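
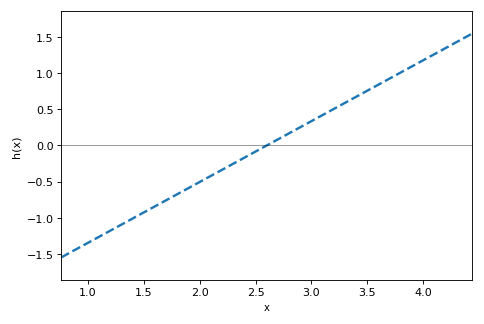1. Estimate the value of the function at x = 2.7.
0.084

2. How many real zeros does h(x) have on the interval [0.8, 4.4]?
1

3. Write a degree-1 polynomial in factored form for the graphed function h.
y = 0.84(x - 2.6)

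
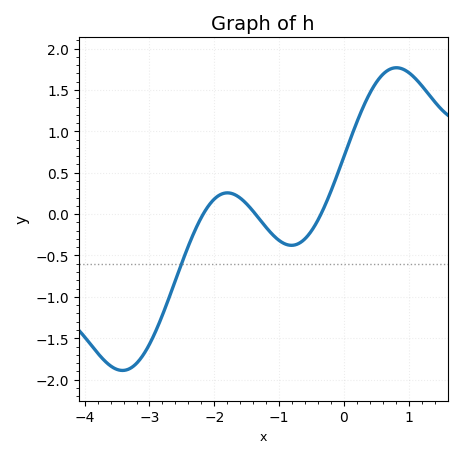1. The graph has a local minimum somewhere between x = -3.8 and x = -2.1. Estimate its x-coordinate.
-3.42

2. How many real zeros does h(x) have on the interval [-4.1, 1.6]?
3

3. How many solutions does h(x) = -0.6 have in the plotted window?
1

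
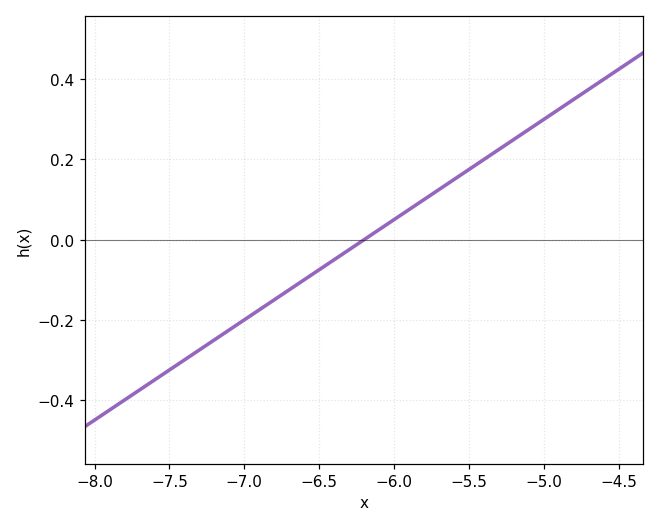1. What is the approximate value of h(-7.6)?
-0.34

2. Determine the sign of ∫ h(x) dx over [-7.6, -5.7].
negative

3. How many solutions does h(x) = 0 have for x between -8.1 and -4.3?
1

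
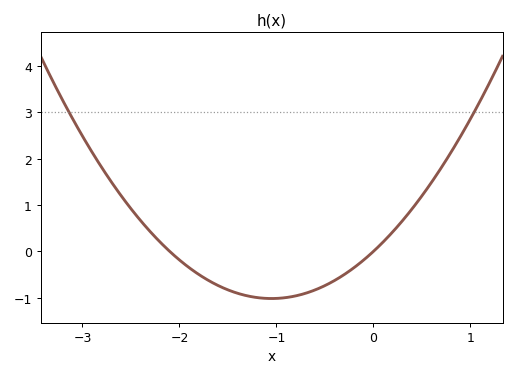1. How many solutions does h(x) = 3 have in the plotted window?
2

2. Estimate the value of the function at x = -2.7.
1.5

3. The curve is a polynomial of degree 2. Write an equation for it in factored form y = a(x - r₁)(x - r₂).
y = 0.92(x + 2.1)(x - 0)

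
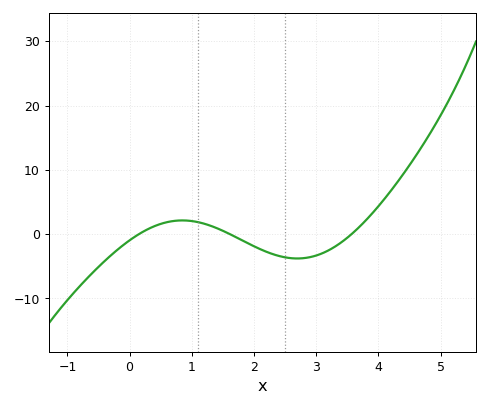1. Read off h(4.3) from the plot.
8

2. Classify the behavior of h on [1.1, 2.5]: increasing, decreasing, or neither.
decreasing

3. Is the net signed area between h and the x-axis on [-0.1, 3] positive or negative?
negative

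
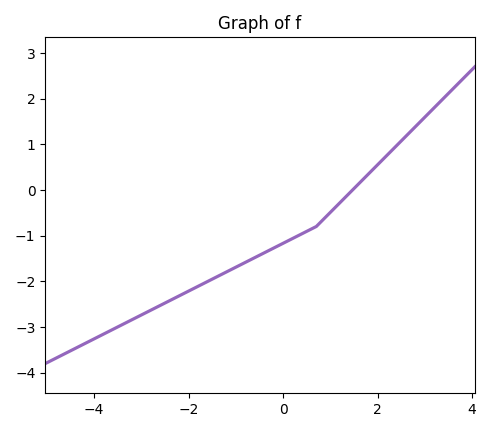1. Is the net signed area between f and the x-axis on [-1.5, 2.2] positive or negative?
negative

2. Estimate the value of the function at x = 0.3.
-1.01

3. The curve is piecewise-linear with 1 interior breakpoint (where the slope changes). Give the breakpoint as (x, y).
(0.7, -0.8)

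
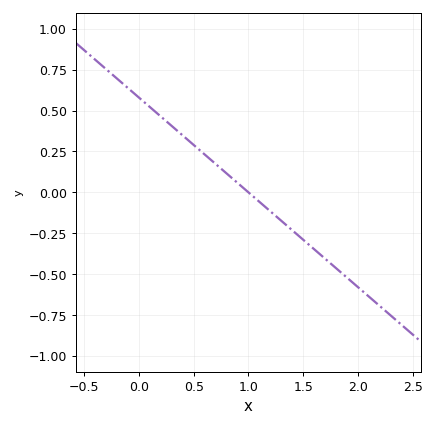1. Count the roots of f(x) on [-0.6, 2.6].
1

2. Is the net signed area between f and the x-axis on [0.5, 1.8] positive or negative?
negative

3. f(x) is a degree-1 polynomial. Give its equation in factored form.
y = -0.58(x - 1)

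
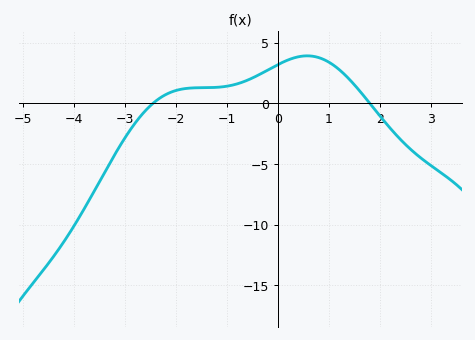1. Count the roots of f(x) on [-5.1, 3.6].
2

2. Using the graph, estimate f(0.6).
3.91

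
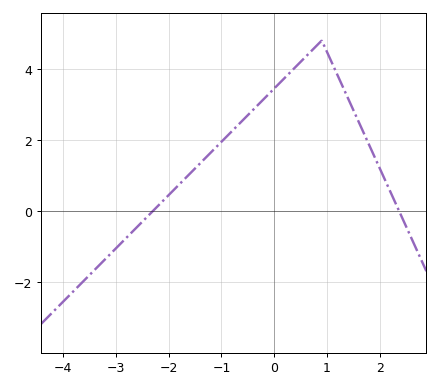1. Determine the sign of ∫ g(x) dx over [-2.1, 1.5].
positive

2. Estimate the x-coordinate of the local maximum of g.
0.9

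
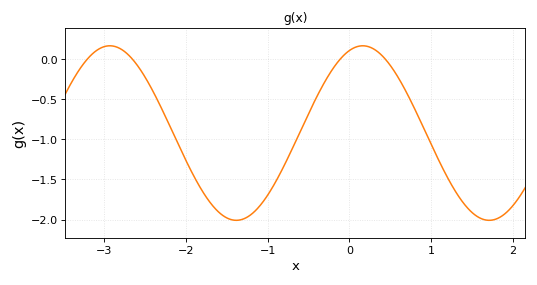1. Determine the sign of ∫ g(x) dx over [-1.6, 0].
negative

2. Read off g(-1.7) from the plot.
-1.8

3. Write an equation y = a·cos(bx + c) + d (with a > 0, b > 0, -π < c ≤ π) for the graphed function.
y = 1.09cos(2x - 0.33) - 0.92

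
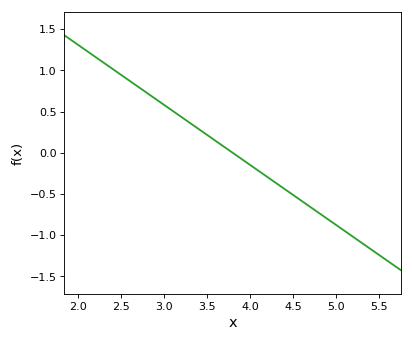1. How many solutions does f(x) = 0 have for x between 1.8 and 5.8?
1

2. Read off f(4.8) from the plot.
-0.73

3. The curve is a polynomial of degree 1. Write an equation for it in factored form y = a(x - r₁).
y = -0.73(x - 3.8)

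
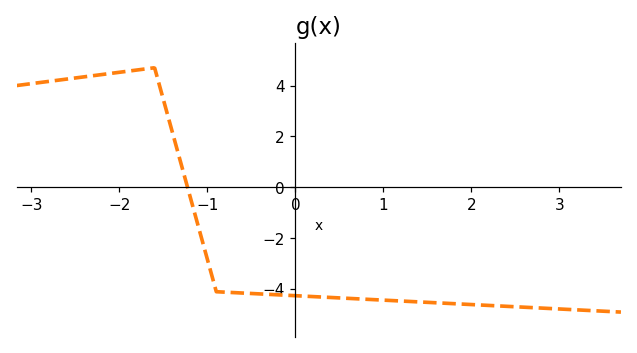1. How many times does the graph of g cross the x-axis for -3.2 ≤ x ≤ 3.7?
1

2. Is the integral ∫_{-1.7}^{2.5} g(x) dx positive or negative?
negative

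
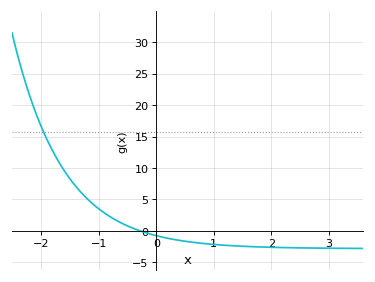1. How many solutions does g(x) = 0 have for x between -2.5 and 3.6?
1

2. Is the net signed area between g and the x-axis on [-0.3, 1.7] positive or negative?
negative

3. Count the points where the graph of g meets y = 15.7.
1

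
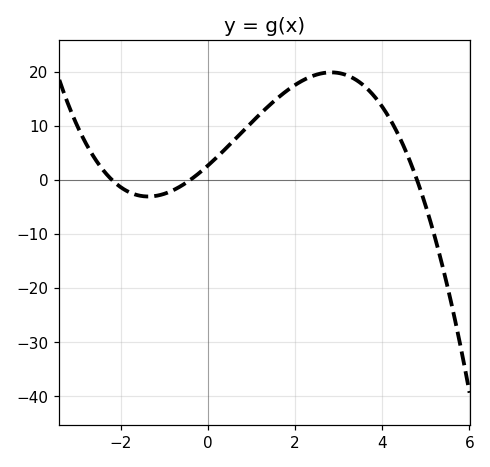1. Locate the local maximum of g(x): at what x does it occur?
2.8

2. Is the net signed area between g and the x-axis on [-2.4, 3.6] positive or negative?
positive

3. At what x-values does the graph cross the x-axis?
-2.2, -0.4, 4.8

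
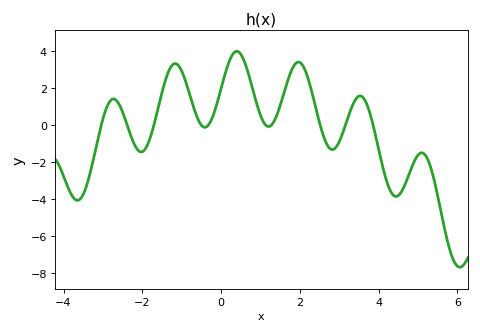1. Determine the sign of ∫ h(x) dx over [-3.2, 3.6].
positive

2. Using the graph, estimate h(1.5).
1.07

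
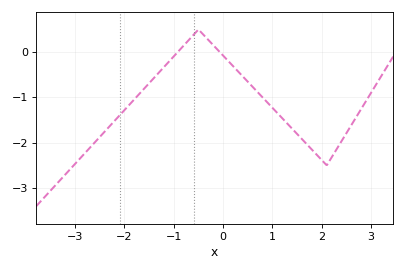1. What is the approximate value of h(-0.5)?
0.5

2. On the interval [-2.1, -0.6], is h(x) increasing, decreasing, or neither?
increasing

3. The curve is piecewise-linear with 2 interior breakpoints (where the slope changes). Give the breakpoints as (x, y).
(-0.5, 0.5); (2.1, -2.5)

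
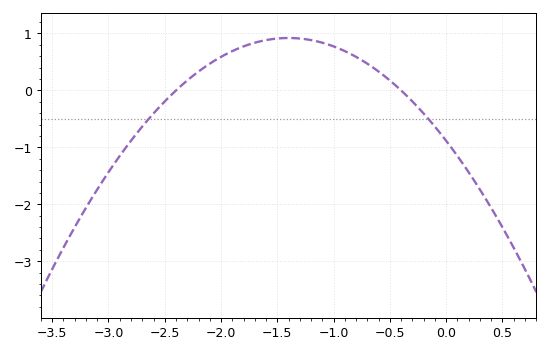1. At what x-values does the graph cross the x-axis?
-2.4, -0.4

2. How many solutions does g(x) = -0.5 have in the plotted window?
2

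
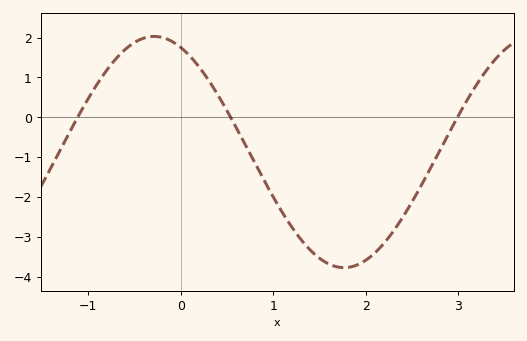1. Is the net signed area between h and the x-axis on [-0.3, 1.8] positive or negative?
negative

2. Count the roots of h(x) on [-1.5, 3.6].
3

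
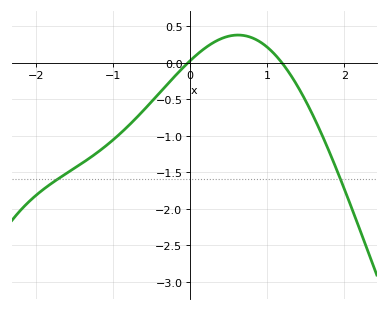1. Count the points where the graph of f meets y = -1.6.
2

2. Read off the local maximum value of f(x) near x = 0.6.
0.378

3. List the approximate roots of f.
-0.027, 1.19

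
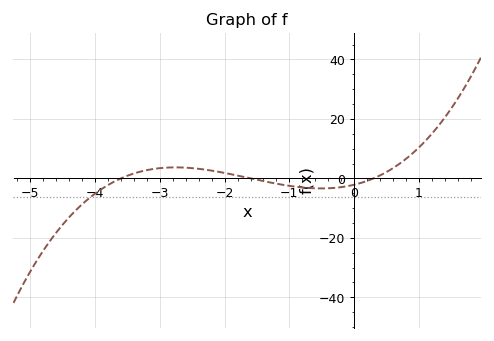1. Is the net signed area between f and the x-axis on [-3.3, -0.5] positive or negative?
positive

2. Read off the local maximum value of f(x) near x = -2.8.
4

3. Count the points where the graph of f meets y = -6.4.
1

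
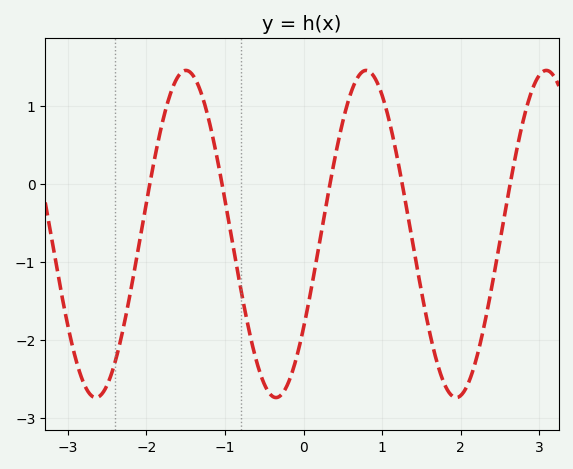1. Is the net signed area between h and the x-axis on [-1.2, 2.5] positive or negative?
negative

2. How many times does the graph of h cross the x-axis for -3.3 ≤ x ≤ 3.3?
5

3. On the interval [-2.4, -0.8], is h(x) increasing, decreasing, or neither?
neither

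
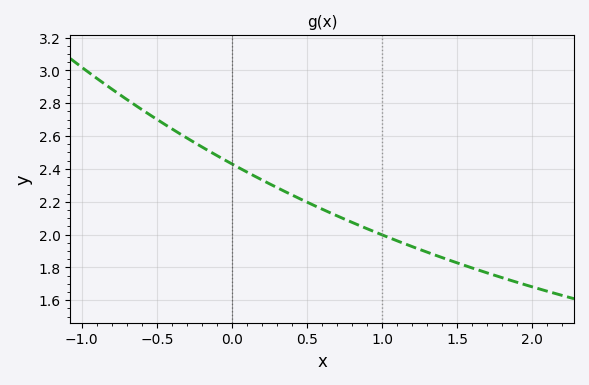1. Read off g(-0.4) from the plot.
2.64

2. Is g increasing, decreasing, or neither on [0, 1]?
decreasing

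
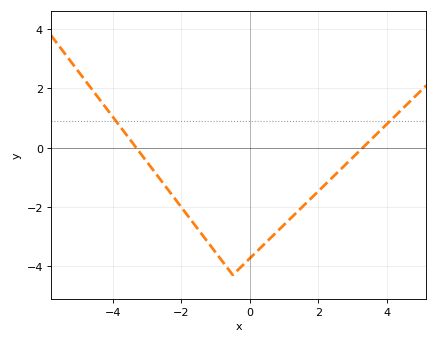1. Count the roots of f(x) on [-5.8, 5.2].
2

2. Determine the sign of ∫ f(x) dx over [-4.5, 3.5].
negative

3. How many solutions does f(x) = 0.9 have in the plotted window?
2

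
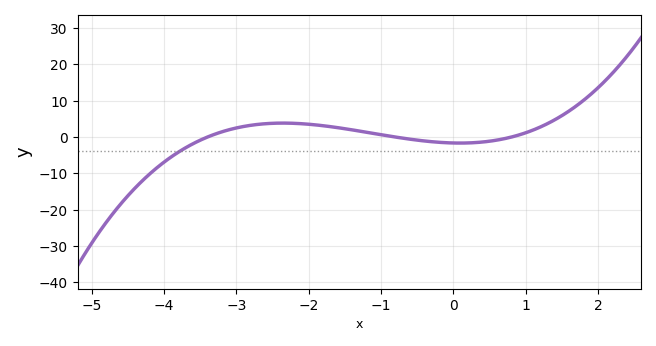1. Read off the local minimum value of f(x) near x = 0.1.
-1.65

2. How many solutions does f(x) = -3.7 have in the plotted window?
1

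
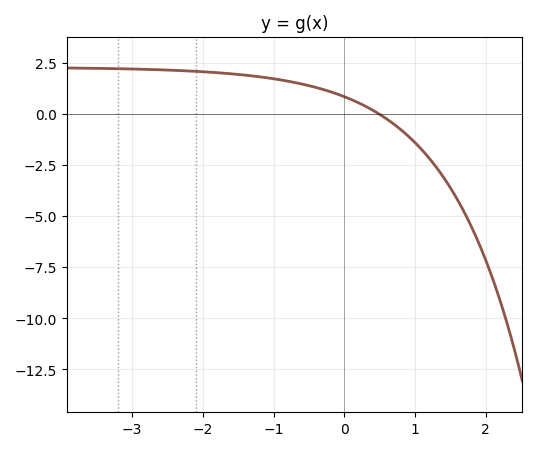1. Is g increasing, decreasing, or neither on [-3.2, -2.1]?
decreasing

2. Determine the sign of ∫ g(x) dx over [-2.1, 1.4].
positive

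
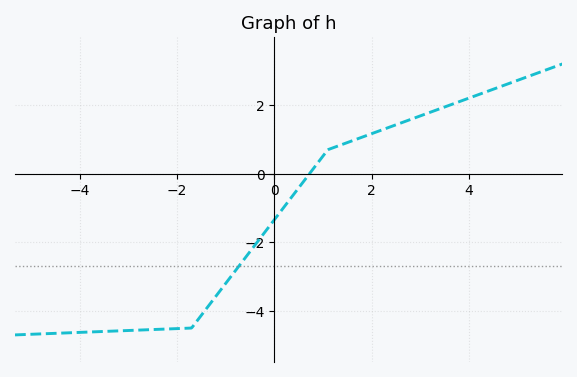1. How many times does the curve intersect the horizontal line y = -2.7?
1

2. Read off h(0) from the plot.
-1.4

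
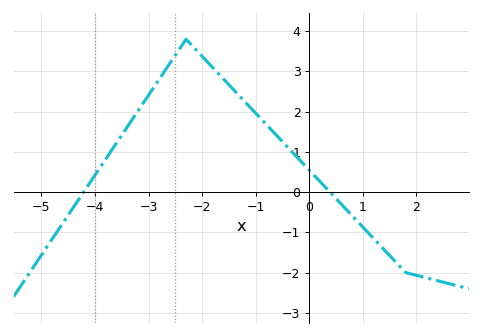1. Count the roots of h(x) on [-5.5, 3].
2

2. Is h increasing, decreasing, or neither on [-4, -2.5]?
increasing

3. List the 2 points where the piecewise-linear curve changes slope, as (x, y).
(-2.3, 3.8); (1.8, -2)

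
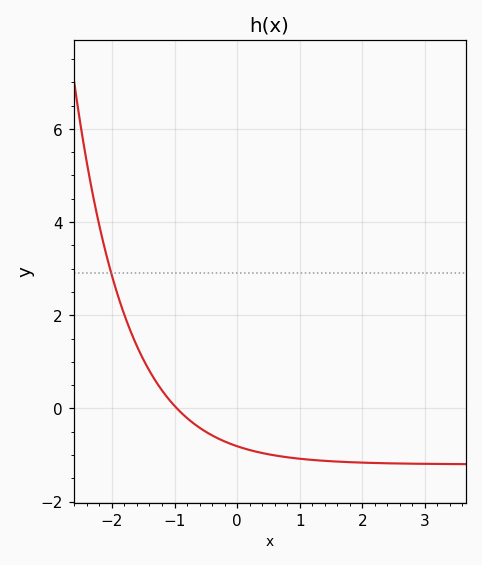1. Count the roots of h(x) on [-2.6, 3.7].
1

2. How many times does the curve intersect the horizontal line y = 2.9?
1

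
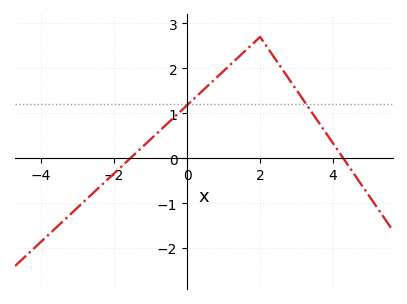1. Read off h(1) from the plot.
1.9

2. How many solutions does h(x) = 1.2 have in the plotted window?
2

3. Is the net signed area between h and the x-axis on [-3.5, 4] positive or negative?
positive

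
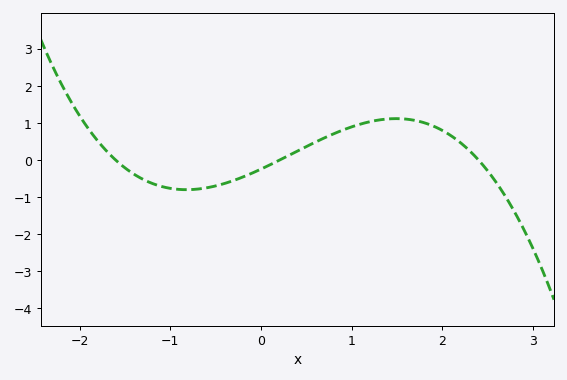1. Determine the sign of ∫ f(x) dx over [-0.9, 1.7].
positive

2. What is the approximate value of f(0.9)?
0.814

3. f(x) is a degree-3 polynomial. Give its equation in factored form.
y = -0.31(x + 1.6)(x - 0.2)(x - 2.4)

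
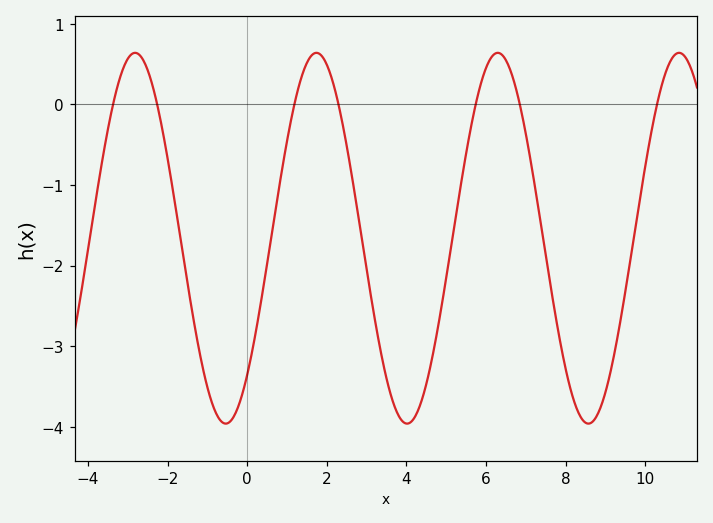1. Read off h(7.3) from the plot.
-1.25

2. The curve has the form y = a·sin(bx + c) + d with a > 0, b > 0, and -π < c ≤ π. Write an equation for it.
y = 2.3sin(1.38x - 0.83) - 1.66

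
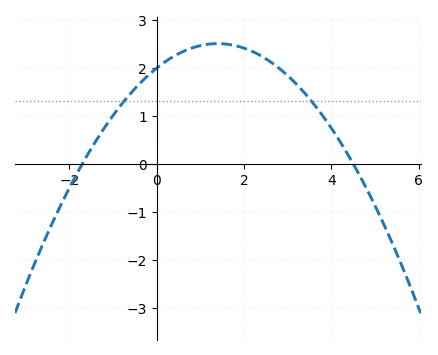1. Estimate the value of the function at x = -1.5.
0.312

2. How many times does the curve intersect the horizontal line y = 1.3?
2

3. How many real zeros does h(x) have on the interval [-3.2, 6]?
2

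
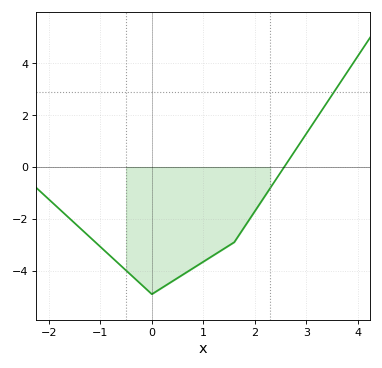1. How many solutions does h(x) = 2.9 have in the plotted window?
1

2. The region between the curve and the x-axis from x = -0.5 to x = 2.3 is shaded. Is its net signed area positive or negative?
negative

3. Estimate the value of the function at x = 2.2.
-1.11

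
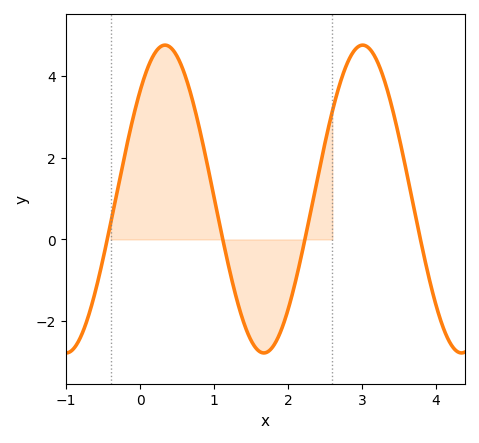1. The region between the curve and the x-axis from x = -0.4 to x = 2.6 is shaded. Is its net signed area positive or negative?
positive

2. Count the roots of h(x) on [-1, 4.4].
4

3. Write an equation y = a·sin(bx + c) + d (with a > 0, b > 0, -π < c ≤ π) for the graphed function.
y = 3.77sin(2.35x + 0.78) + 0.99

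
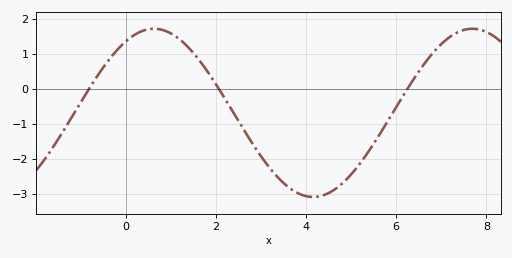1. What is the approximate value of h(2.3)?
-0.477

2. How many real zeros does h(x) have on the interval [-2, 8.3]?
3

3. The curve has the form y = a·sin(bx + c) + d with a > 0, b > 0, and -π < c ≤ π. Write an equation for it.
y = 2.4sin(0.89x + 1.01) - 0.68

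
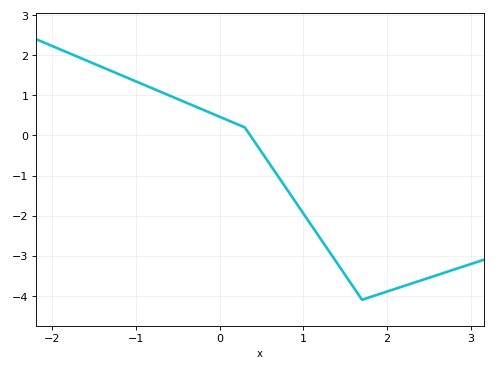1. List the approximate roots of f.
0.365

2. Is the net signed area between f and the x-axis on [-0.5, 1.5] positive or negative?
negative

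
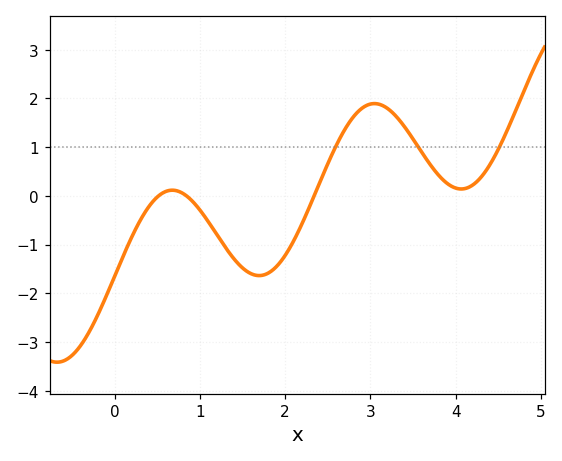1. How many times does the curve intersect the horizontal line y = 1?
3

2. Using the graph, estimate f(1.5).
-1.48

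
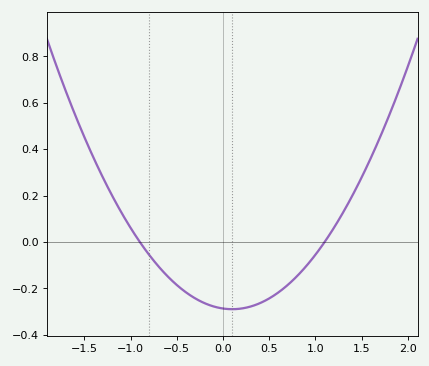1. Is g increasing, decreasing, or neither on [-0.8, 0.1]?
decreasing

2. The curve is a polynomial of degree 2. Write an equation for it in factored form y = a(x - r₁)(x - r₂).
y = 0.29(x + 0.9)(x - 1.1)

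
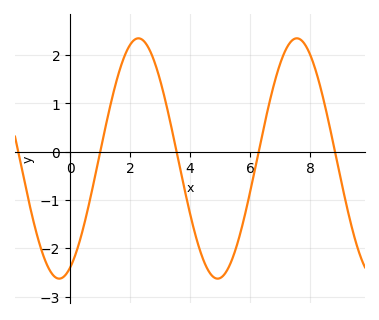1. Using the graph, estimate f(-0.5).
-2.6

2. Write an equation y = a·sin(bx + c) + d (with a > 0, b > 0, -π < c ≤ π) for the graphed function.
y = 2.49sin(1.19x - 1.14) - 0.14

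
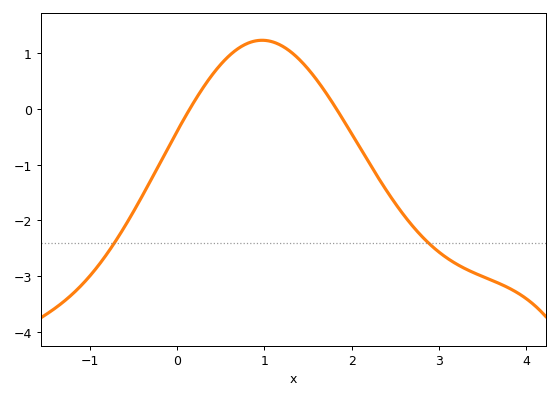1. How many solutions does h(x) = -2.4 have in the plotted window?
2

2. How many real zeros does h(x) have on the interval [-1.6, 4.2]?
2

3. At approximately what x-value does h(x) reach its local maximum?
1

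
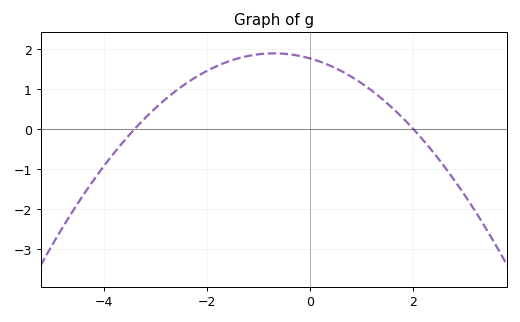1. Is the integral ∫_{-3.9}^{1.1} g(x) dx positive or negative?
positive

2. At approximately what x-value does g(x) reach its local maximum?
-0.6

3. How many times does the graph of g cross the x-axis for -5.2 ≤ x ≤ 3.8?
2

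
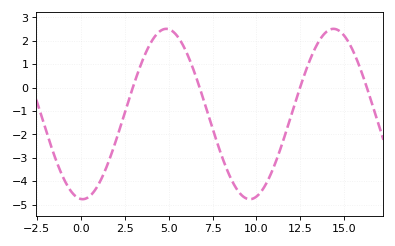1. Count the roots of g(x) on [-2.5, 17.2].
4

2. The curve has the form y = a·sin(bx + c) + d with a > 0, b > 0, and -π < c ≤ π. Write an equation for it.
y = 3.64sin(0.66x - 1.64) - 1.13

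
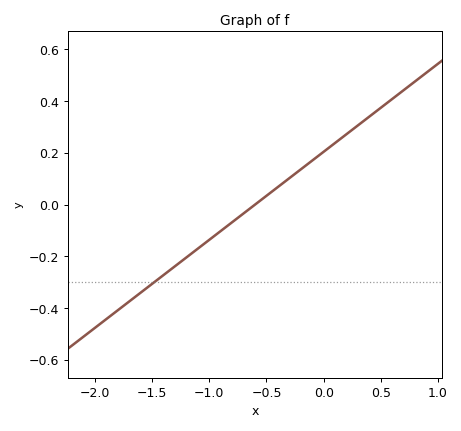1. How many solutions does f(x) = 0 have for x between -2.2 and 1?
1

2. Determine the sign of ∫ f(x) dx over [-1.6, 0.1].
negative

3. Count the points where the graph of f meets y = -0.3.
1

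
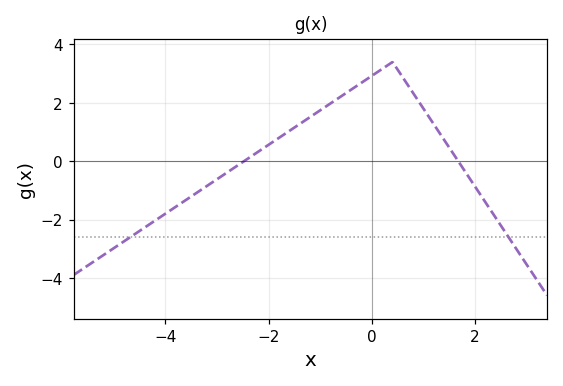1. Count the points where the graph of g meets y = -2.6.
2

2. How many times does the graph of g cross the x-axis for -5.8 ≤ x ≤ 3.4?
2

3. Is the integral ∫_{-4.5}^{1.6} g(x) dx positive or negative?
positive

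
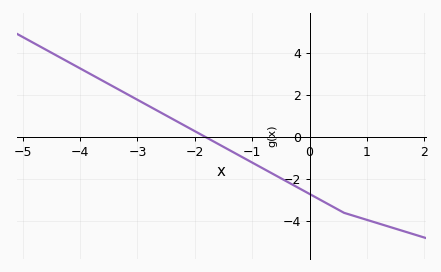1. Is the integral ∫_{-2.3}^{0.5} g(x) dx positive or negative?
negative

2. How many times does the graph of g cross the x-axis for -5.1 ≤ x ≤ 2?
1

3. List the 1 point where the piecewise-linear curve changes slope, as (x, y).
(0.6, -3.6)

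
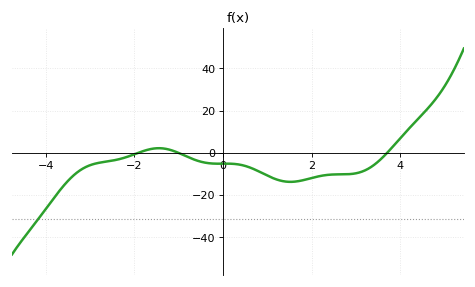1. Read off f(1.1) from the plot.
-12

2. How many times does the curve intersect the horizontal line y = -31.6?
1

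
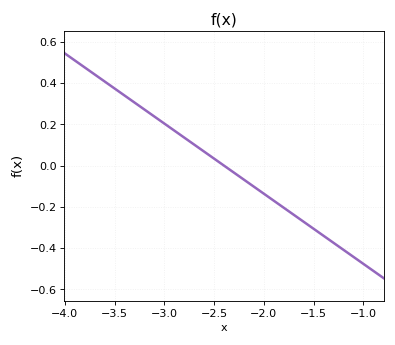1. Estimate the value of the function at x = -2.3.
-0.034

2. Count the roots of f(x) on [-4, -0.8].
1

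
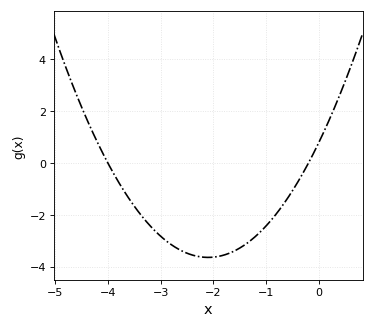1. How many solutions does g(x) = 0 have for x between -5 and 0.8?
2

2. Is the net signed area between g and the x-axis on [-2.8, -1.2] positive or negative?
negative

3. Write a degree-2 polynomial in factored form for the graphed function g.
y = 1.01(x + 4)(x + 0.2)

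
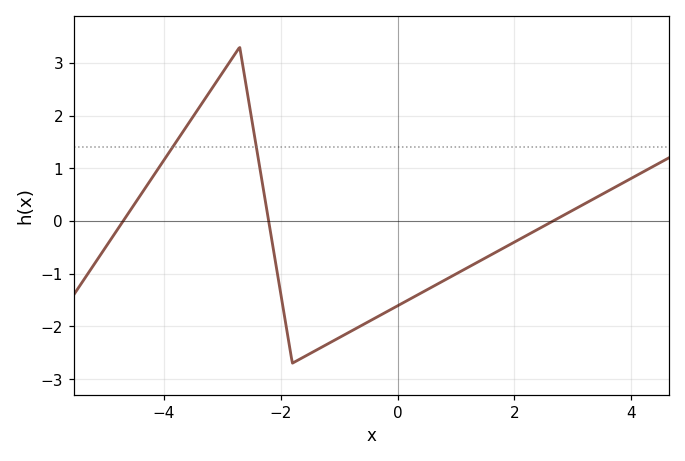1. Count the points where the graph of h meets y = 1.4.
2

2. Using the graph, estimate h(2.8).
0.082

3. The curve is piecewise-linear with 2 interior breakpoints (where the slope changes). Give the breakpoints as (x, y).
(-2.7, 3.3); (-1.8, -2.7)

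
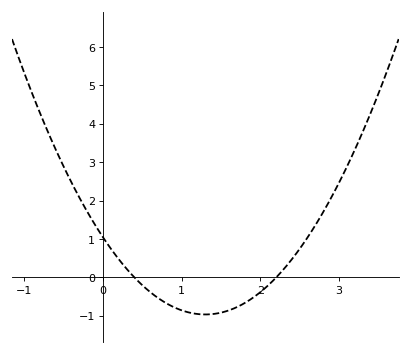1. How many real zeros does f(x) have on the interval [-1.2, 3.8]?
2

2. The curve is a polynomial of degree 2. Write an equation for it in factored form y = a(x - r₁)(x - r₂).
y = 1.19(x - 0.4)(x - 2.2)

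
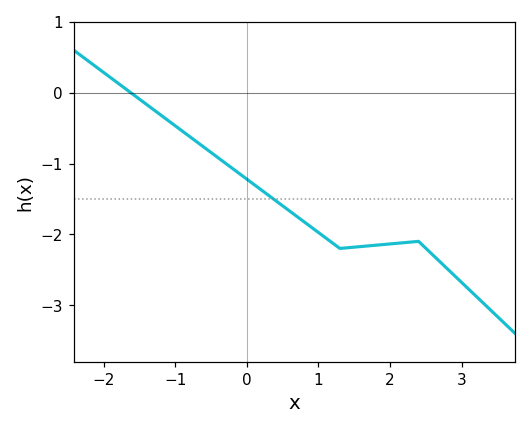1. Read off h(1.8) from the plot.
-2.15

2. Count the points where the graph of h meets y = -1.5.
1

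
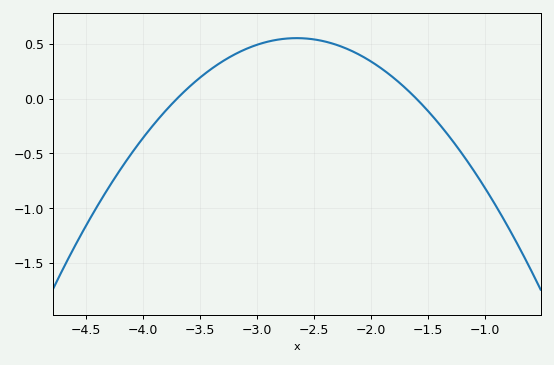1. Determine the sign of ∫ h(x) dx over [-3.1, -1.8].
positive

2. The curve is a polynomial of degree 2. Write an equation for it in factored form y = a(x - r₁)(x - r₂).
y = -0.5(x + 3.7)(x + 1.6)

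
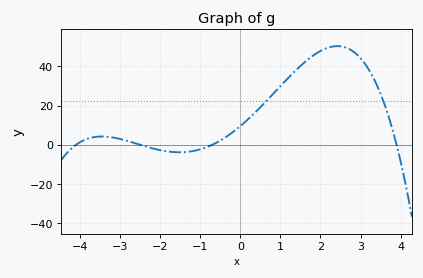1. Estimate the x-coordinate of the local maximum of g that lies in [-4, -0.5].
-3.45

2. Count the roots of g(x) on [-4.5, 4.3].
4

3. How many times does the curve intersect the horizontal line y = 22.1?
2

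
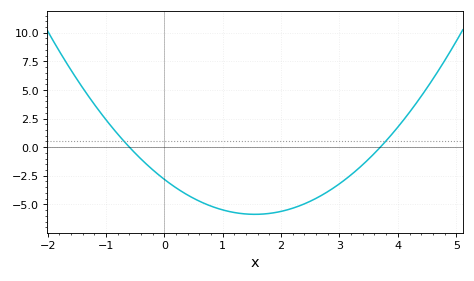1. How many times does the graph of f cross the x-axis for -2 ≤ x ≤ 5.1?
2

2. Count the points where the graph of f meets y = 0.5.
2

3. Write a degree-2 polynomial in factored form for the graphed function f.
y = 1.27(x + 0.6)(x - 3.7)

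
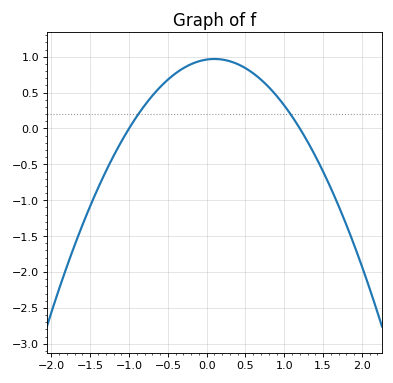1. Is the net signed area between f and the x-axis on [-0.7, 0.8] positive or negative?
positive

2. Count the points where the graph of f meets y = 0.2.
2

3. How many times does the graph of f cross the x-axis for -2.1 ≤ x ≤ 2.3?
2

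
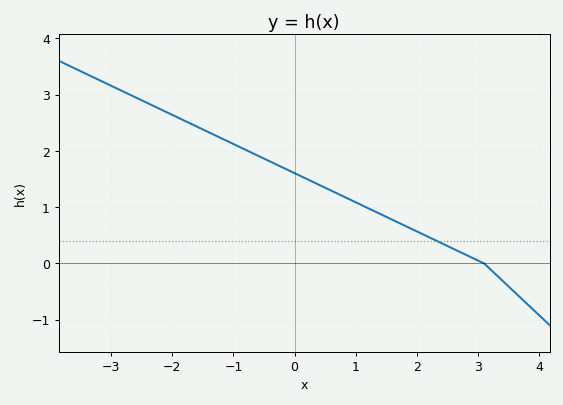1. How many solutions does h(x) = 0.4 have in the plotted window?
1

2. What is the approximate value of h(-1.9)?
2.59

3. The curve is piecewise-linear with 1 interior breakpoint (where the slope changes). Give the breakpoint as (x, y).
(3.1, 0)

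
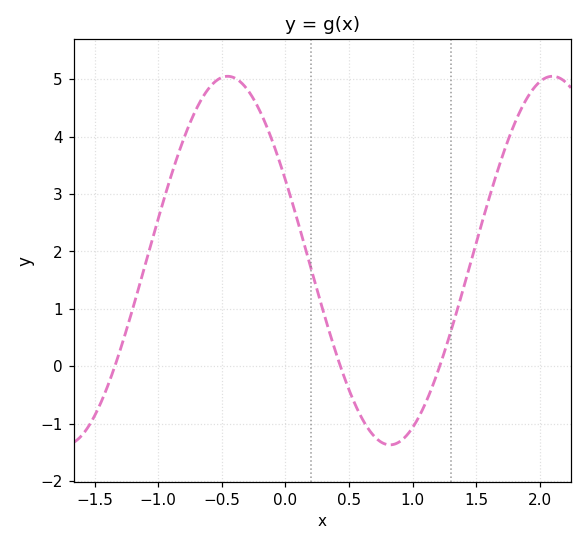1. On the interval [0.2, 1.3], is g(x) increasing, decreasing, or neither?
neither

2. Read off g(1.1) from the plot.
-0.649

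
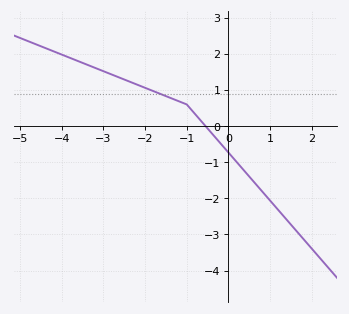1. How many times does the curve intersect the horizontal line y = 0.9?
1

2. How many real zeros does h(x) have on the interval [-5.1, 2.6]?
1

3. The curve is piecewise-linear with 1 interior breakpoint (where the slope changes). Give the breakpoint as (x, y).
(-1, 0.6)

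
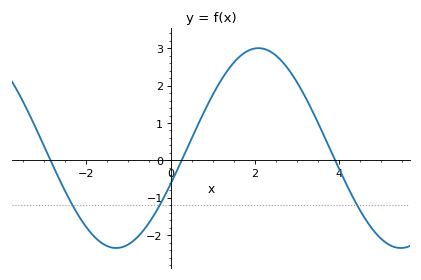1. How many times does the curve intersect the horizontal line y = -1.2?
3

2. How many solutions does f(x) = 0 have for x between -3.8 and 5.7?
3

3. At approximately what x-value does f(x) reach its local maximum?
2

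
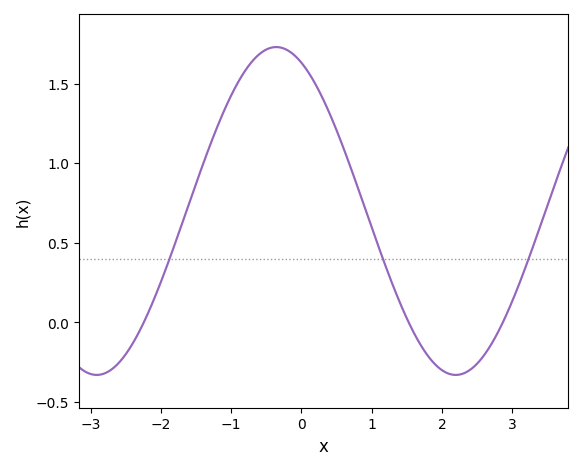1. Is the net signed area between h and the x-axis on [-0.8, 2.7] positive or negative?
positive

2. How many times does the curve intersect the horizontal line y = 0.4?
3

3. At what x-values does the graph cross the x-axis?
-2.24, 1.53, 2.86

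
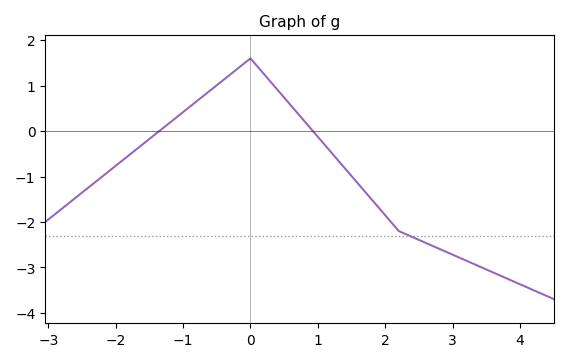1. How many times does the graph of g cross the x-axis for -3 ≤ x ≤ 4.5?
2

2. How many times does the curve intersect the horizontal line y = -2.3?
1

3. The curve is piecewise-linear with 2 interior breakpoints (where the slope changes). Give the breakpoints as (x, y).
(0, 1.6); (2.2, -2.2)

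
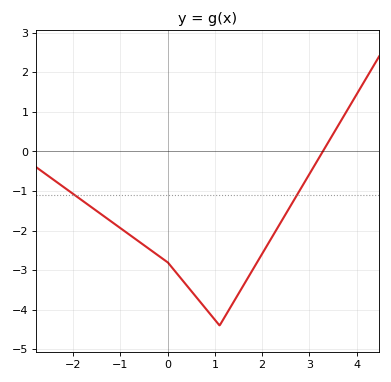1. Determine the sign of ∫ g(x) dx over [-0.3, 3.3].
negative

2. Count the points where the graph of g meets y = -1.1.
2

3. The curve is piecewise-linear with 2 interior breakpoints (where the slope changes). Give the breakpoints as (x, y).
(0, -2.8); (1.1, -4.4)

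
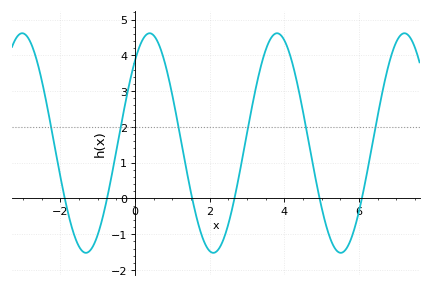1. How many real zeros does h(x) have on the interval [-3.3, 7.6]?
6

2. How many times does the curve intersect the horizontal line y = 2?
6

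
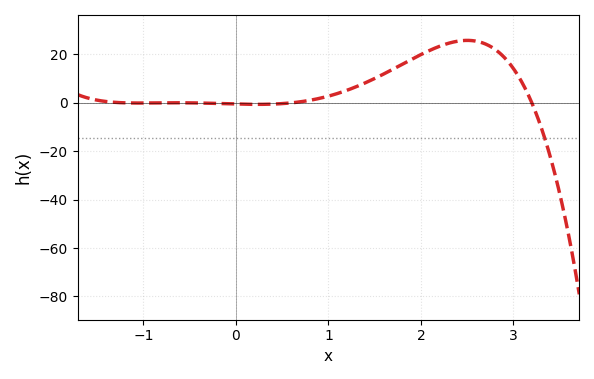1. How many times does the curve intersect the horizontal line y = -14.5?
1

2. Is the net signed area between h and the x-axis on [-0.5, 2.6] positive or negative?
positive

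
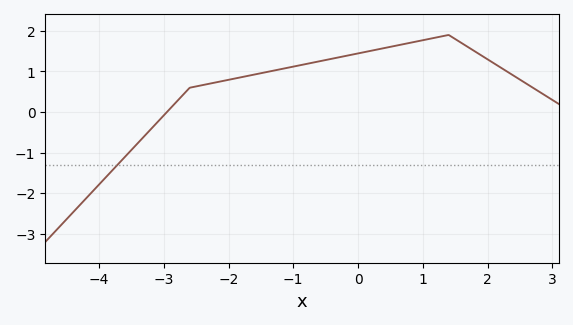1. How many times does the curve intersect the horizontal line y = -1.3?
1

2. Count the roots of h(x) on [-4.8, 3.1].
1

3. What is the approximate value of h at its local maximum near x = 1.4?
1.9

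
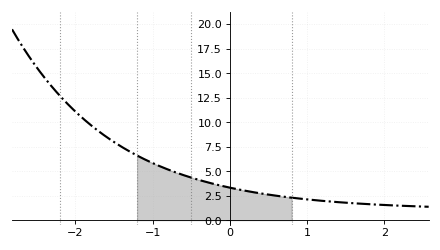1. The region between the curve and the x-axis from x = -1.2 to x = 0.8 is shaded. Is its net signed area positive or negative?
positive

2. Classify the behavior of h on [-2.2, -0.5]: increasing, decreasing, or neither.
decreasing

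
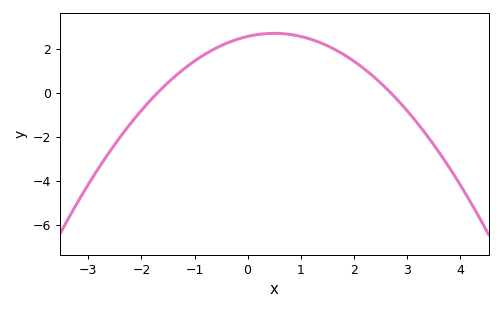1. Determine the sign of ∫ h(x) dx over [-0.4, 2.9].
positive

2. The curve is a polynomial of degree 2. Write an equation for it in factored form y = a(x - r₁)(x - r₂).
y = -0.56(x + 1.7)(x - 2.7)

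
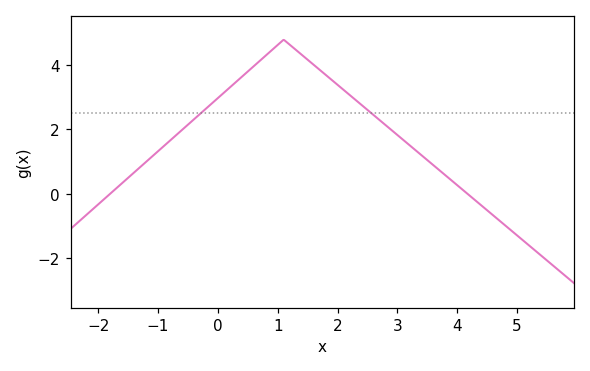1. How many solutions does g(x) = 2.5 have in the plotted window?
2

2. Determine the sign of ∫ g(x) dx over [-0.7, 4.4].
positive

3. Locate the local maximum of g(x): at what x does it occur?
1.1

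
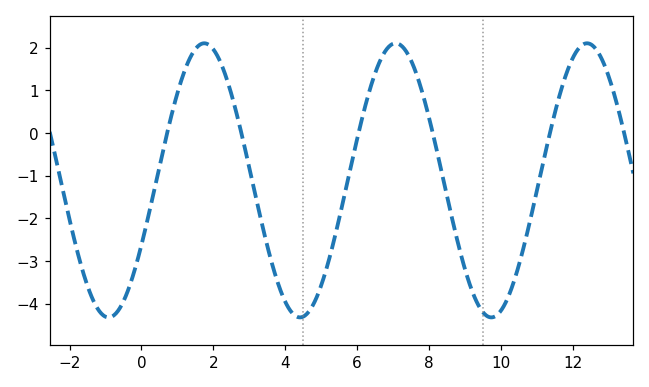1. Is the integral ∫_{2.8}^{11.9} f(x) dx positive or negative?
negative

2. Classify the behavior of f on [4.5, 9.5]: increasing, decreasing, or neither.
neither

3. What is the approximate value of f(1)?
0.9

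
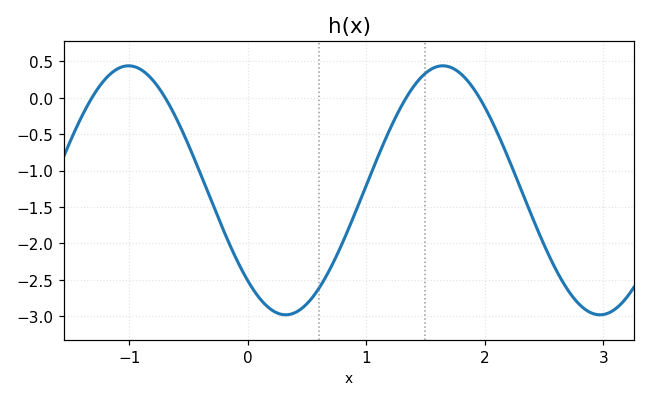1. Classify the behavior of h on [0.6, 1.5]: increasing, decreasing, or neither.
increasing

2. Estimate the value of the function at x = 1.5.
0.35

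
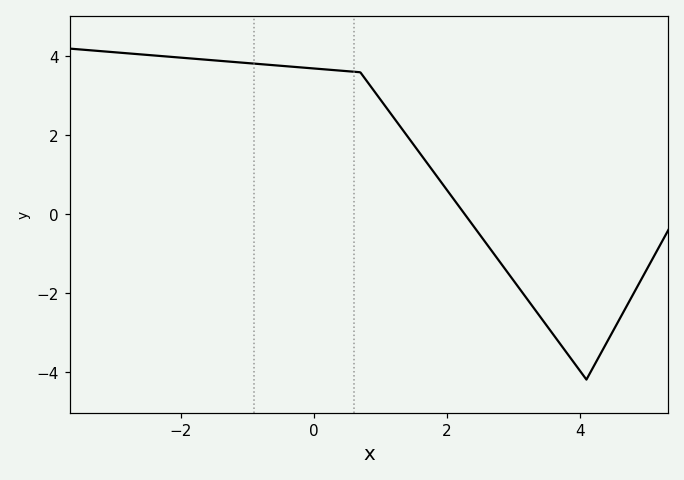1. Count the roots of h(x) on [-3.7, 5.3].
1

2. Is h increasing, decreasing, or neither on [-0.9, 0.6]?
decreasing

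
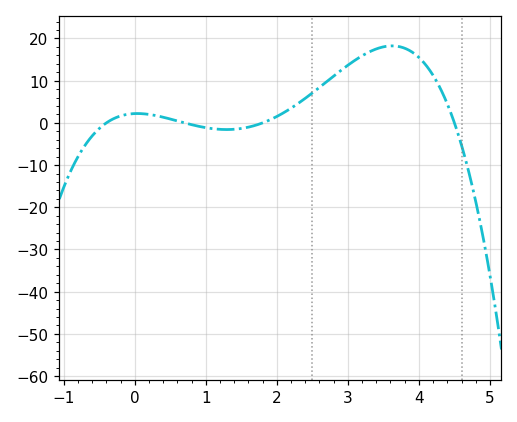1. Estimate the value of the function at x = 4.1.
13.7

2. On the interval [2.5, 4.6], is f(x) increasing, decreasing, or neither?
neither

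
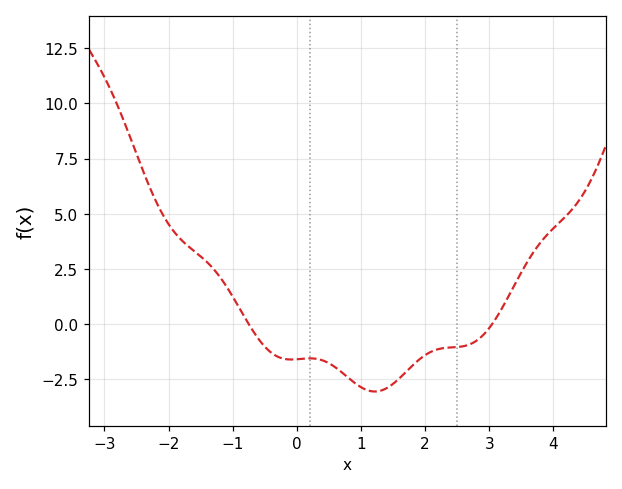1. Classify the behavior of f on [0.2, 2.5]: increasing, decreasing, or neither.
neither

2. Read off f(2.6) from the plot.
-1.01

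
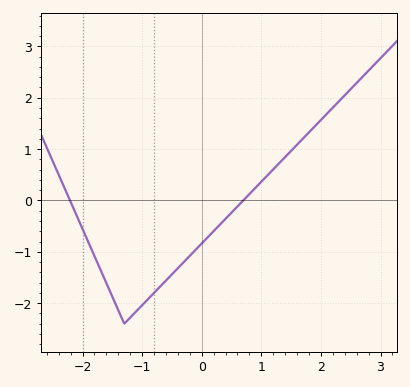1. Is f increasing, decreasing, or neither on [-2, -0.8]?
neither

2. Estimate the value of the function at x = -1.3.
-2.4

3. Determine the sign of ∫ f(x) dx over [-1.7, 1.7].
negative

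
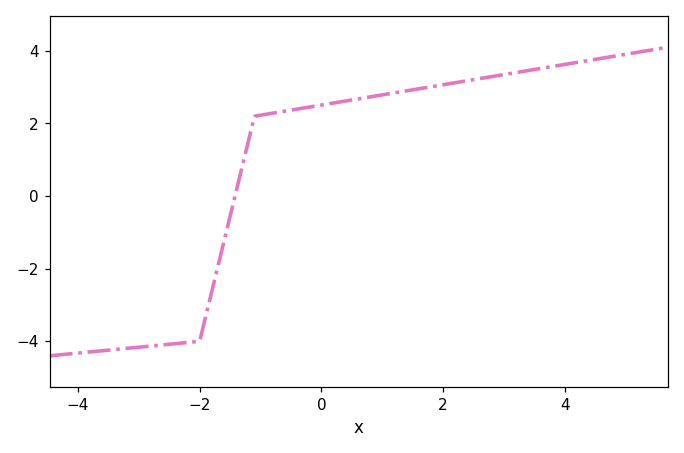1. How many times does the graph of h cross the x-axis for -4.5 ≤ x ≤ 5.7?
1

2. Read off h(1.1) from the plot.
2.8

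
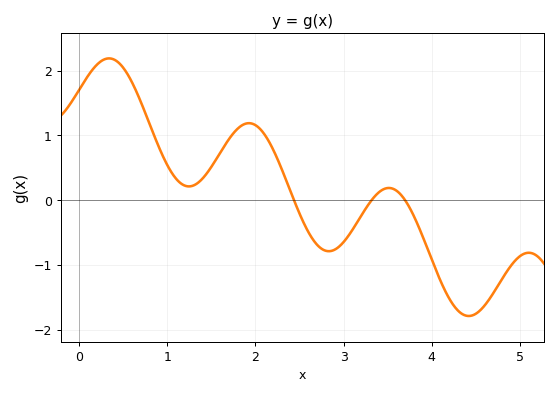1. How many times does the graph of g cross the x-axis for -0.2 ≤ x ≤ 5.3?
3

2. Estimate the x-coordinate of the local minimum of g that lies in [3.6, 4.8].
4.4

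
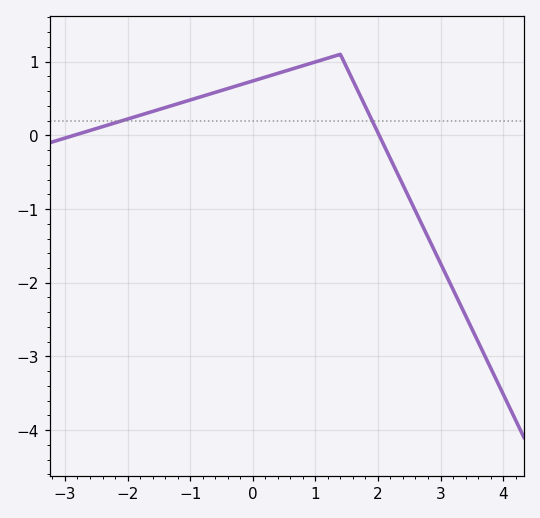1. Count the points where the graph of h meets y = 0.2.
2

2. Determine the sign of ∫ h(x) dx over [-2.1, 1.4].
positive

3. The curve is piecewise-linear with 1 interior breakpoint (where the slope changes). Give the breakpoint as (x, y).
(1.4, 1.1)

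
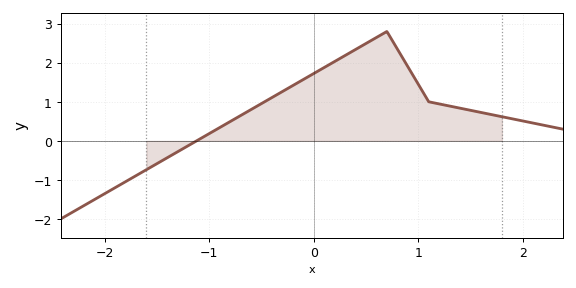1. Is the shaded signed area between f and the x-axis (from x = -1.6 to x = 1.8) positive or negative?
positive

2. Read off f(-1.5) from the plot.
-0.584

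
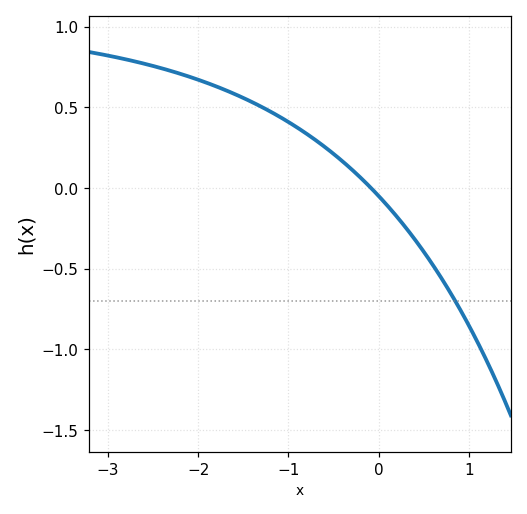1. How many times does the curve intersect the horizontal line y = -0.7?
1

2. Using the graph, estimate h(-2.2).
0.7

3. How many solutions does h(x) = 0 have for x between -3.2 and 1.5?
1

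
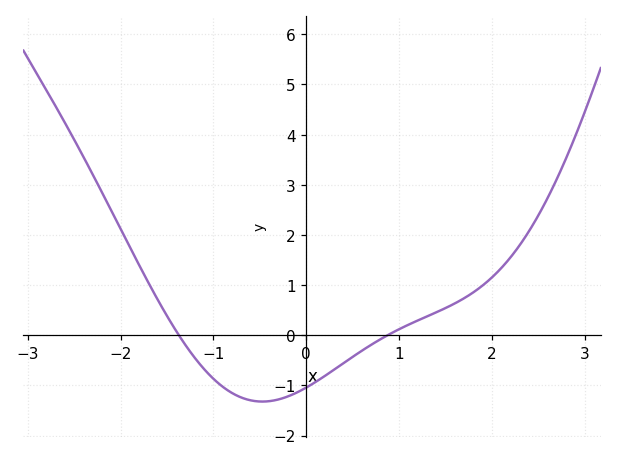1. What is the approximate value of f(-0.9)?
-1.03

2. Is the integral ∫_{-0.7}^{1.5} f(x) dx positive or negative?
negative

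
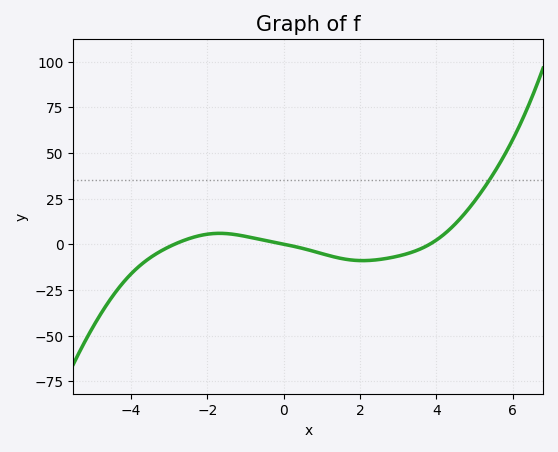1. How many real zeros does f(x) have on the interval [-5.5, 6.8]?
3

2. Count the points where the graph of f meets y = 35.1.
1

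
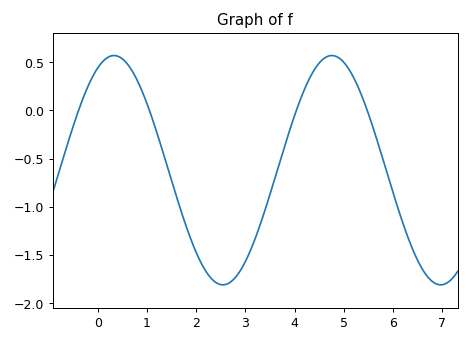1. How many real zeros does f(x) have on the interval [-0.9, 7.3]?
4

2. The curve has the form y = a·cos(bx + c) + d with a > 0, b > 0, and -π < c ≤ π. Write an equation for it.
y = 1.19cos(1.42x - 0.472) - 0.62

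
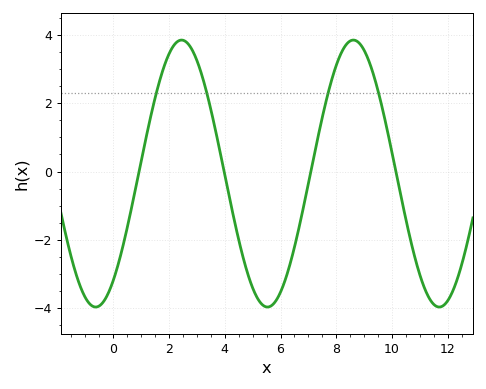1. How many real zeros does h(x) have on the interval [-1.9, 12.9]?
4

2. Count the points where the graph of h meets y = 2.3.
4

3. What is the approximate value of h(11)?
-3.03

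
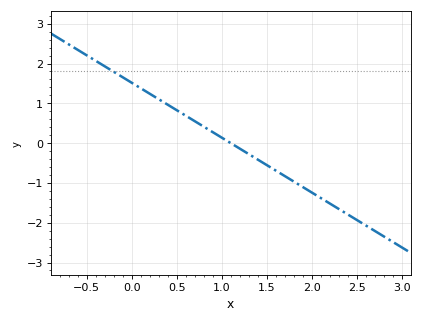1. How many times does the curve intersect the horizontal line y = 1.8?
1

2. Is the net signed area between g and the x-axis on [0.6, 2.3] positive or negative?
negative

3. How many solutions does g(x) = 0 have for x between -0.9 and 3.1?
1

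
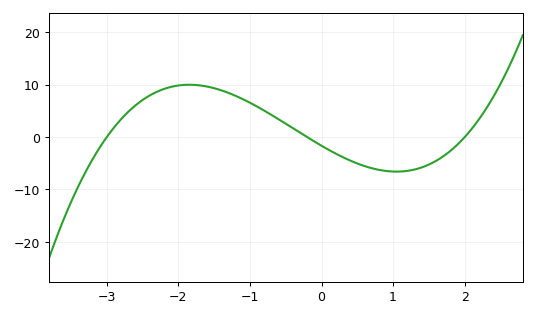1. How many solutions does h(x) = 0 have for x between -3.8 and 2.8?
3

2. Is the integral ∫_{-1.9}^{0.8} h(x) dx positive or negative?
positive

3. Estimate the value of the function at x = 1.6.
-5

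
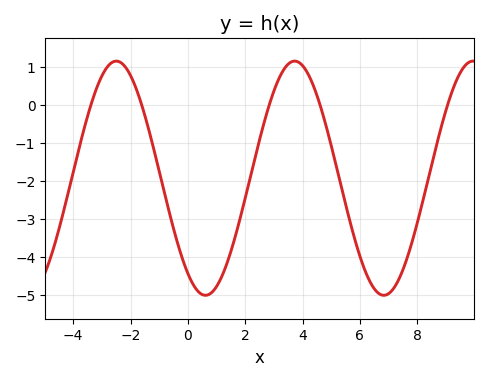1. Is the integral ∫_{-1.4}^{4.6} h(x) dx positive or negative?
negative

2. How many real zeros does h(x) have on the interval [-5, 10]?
5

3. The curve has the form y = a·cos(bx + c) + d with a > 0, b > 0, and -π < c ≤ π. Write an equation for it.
y = 3.08cos(1x + 2.5) - 1.93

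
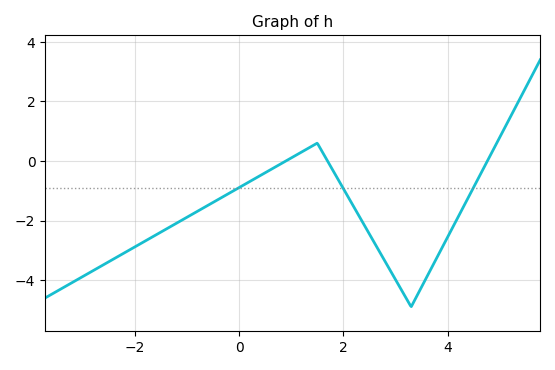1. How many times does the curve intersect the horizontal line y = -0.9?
3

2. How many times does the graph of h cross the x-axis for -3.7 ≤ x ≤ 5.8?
3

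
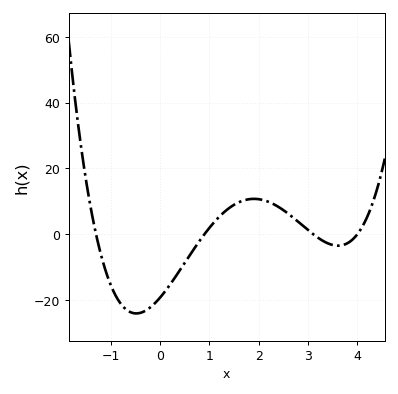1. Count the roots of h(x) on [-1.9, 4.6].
4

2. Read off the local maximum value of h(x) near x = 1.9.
10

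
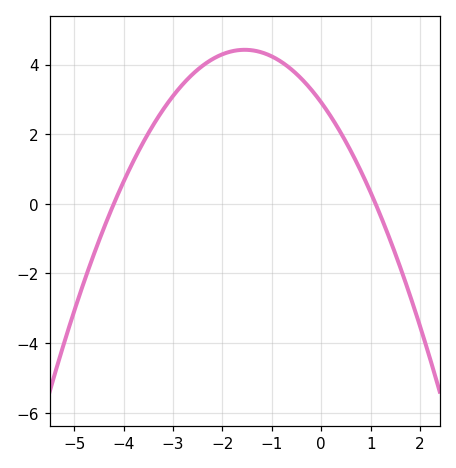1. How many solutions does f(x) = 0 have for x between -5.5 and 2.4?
2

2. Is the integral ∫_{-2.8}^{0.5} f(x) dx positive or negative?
positive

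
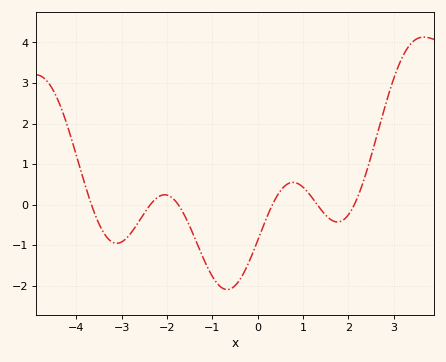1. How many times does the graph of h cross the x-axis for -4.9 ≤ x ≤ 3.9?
6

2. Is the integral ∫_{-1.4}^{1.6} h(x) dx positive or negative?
negative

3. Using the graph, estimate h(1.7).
-0.4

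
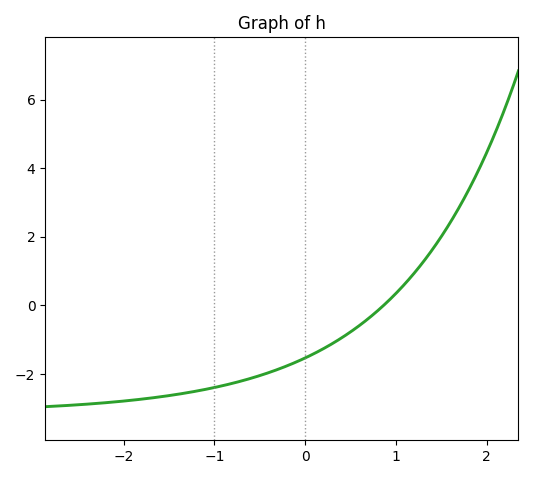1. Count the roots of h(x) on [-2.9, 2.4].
1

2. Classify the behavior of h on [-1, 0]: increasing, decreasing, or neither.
increasing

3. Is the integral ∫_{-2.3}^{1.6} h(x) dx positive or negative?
negative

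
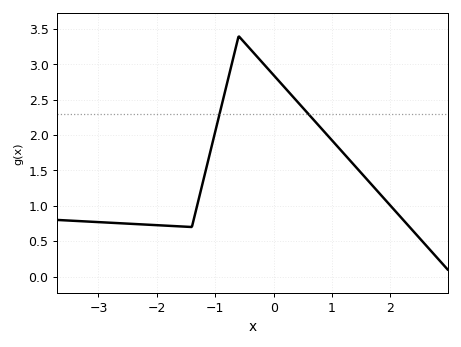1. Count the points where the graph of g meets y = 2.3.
2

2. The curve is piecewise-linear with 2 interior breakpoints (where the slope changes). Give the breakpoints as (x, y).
(-1.4, 0.7); (-0.6, 3.4)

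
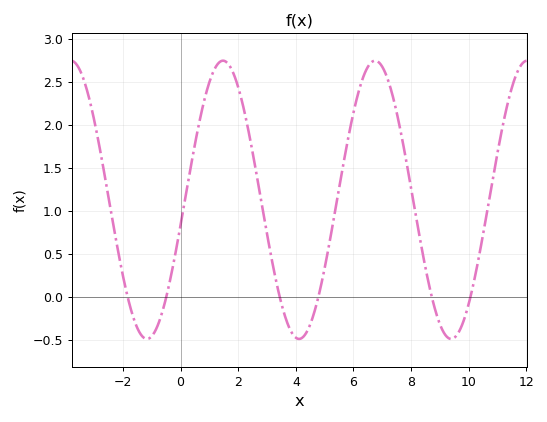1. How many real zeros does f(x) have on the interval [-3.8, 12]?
6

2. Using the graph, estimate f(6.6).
2.7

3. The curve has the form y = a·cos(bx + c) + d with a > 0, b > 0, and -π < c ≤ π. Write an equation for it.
y = 1.62cos(1.2x - 1.8) + 1.13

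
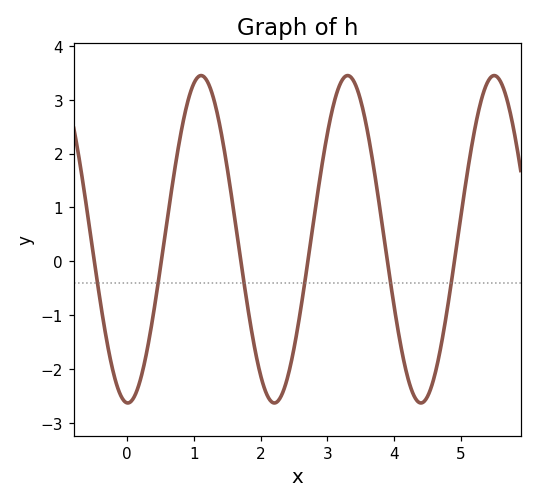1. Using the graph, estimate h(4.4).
-2.6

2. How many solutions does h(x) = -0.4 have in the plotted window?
6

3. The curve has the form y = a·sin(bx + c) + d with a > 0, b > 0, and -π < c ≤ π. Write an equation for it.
y = 3.04sin(2.9x - 1.6) + 0.41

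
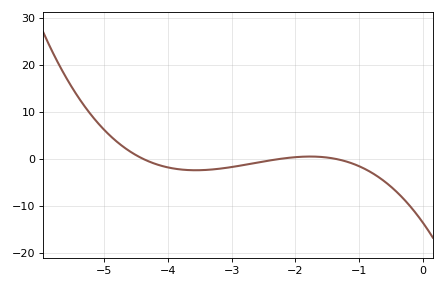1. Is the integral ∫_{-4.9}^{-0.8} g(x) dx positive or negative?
negative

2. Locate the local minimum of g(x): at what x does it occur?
-3.6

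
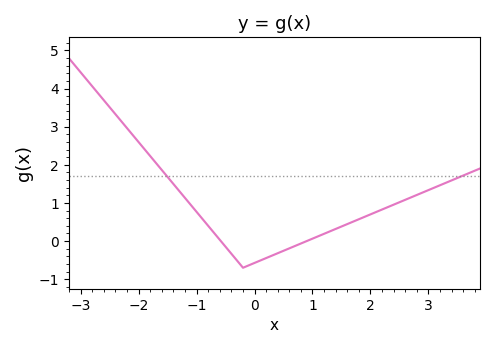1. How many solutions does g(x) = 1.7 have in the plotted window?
2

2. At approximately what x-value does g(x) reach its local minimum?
-0.2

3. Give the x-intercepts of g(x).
-0.6, 0.9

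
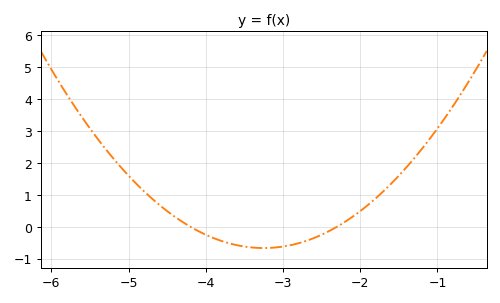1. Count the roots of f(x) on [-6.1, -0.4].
2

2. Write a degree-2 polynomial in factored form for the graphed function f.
y = 0.74(x + 4.2)(x + 2.3)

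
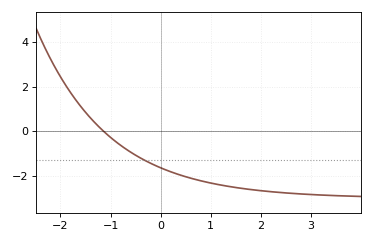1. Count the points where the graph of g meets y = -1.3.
1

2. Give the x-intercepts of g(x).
-1.14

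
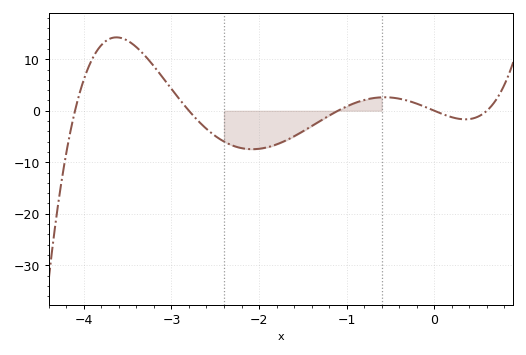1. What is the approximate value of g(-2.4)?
-6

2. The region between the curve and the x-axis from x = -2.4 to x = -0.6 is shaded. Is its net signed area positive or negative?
negative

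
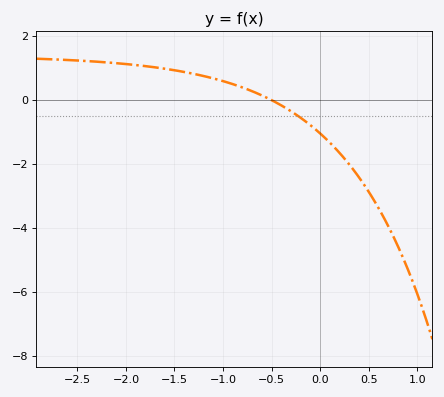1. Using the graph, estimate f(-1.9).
1.1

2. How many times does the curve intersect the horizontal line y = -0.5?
1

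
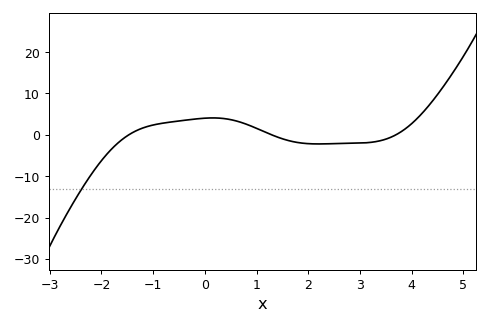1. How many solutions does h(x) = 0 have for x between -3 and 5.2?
3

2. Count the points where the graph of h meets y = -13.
1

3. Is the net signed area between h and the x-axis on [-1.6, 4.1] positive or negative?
positive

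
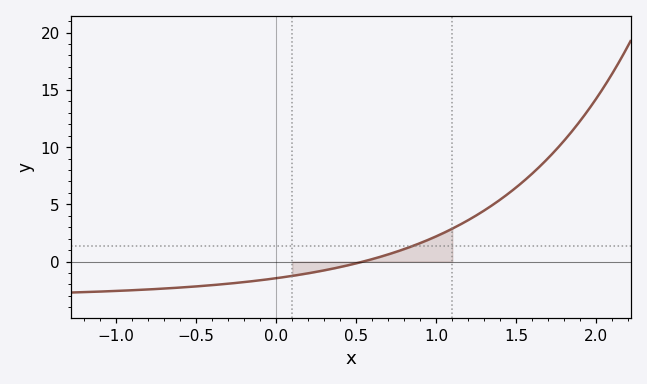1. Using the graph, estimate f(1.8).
10.5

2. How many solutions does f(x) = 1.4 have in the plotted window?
1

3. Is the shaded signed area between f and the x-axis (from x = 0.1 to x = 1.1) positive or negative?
positive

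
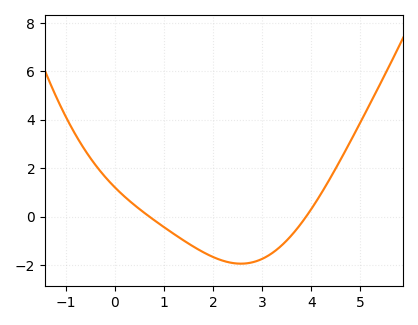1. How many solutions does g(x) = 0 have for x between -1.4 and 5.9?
2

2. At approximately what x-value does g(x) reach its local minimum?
2.57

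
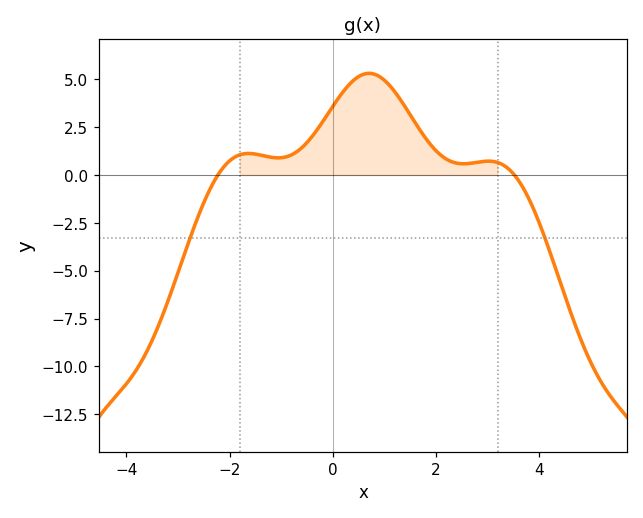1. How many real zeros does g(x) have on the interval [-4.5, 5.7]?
2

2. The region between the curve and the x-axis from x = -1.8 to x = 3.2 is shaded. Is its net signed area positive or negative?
positive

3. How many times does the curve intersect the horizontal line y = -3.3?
2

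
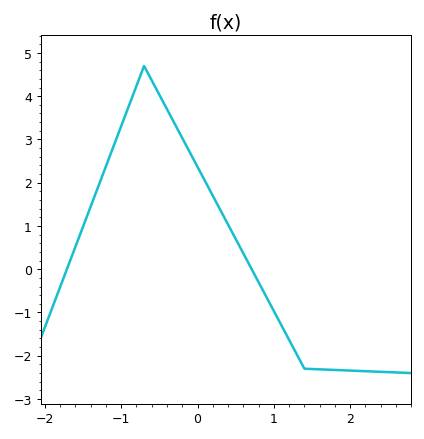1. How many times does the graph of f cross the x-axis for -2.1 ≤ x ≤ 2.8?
2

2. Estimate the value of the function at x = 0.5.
0.7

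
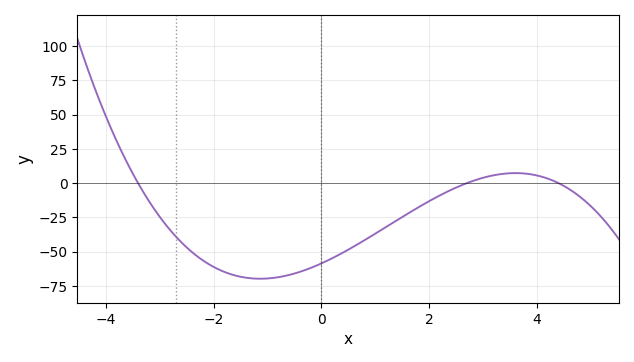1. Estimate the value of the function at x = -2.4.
-50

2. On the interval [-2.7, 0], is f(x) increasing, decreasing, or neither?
neither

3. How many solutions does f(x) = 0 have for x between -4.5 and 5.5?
3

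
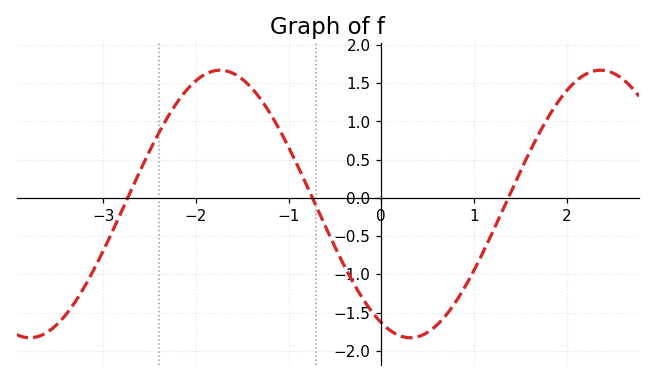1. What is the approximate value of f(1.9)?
1.25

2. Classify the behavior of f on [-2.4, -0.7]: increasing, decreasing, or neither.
neither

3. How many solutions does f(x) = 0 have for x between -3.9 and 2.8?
3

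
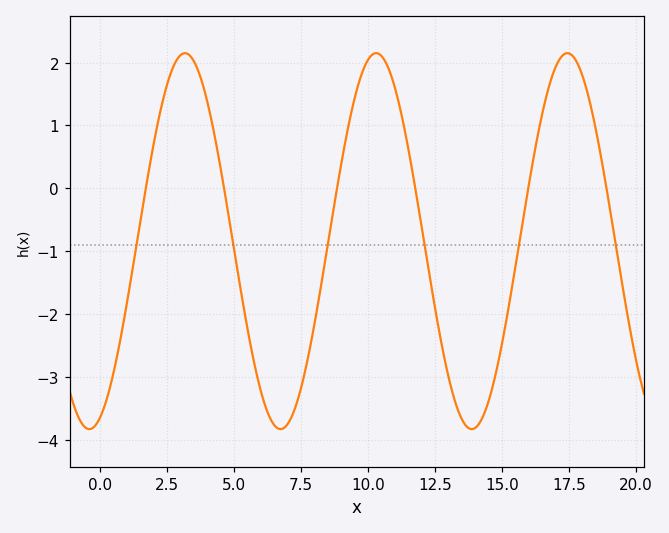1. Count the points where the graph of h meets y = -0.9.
6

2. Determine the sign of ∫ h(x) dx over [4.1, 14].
negative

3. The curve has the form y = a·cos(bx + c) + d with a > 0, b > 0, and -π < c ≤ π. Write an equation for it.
y = 2.99cos(0.88x - 2.8) - 0.84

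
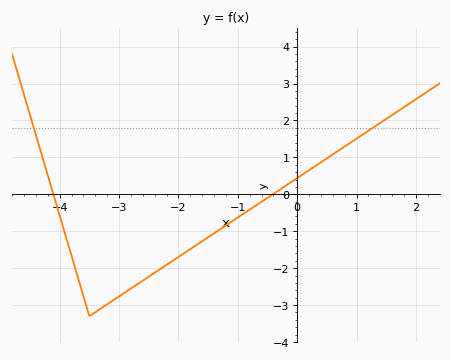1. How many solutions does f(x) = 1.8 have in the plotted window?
2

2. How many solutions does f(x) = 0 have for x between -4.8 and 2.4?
2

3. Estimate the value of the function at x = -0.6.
-0.201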